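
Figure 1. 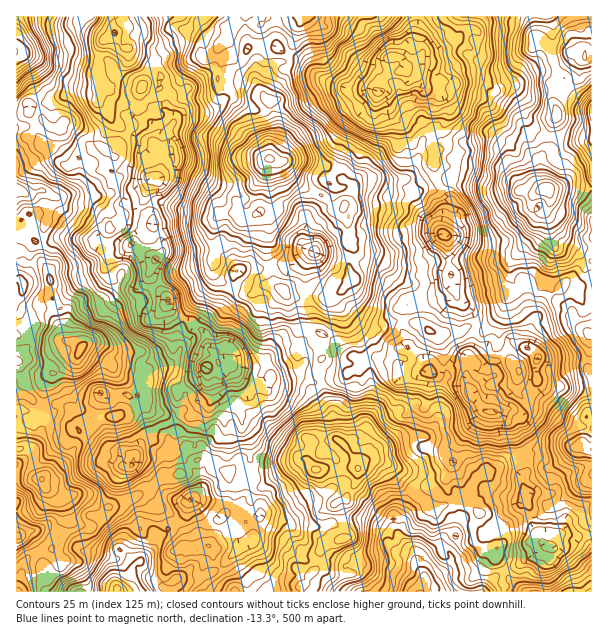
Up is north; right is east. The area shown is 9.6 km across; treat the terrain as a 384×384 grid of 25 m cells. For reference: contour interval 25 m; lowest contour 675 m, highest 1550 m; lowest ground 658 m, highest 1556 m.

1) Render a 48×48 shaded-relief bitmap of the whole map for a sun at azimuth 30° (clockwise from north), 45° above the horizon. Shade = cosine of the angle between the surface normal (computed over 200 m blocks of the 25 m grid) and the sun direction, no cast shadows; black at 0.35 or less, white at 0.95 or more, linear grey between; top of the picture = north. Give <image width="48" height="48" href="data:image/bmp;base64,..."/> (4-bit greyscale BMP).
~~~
<image width="48" height="48" href="data:image/bmp;base64,Qk32BAAAAAAAAHYAAAAoAAAAMAAAADAAAAABAAQAAAAAAIAEAAATCwAAEwsAABAAAAAAAAAAAAAAABEREQAiIiIAMzMzAERERABVVVUAZmZmAHd3dwCIiIgAmZmZAKqqqgC7u7sAzMzMAN3d3QDu7u4A////ANumI3czRnh4q8qpeZl1NZp3ZEYzat7by8qWRXZGdmZ4m7qoeZmIeKqIU1VFe+7LusqImYaIZVRniruoiZmZm7qXM1RGi926mbqauoiFNGiImrqXiYh1i7qEJVRpqsuZmYiZh3ZUR4mquph3mXiImqhRJVaau6l3eERWeJZFd3q7uoiIhmeKuYhBNWeJvKZVZUI1eJh2ZpzLmYmGVFZomHUzaHeazKdmVhI2iJzJiKqoZndTNFZ4d2NHmpmru5eGRBJqze7cqYVERXdTMzWJdlRpq6qpmoZlMke83/7cuYdUWIhiEjaHdlaJu7mZqnVUVWnd3Ny7mKqXmqljNIuXmIrLu6m7yndkRYvd2pmGaJqazMt1aKuIq7zcu6zd3JhSNc3MundUaJq93MuHeKqbvN7Lqs7u3KhWmsy6qYU0Z5vczLqIiczdze7cy87u3Kh5qqqqmZiId6zMy6mqmt3d3u7cy83sqYeIiLmJibuqmcy8y6q6mrve7u3Mze63ZWiIiJdnaJd5mrvNy7qpeJvu3e7t3ux1VYqYd3ZmQ0NYqpney6iHVpvNvO3NzLlmZpp0RId1M0aKq6q7moZ1Roirq8qqmKh2WLpURXdVZ2iqrMuoiFNDR4mpiZmoVodVa8gzRWZWiqvN7tyoZBAkZ4qWZ4mFRnVGinIRJJh5vv/v/9y3IAAjVohVeJhlepd2ZTIhRqeL3//u7ctzEAAzNVM1eaqZzMuWRGU0ipeL3t3dq7YQEhNVRVNHeKurzMpkVnVHq4iK3t3cu3EAE1ZleHeHeJiJvLdEZ3VqqXd73t3KyiASN5h5u6qYmYeKu5U0Z3Z4iFWczNy7yUIjaZiKzMqZuYirunQ0VmVEZonN3dzOuGQ0iGZorMp4qpq7y4VFVUIjaLvO7tq8l1IUd0NHq5U2m8y87aZVZjJGiqmrupiHiDADVTNXhzE3rMzM23QzQxJYm4iYd3iIqCATVEZ4ZlJIrLmqlkMAEANnmneIiIiqpjM0d4iIh1Roq6mYVEAAACZ5mWeJqpmrqYZGmYdndUeru6qndTABEVZ5mLvN7LurzJZXh2Q0VYu6upqqp0IjJYi8qt3v7cuquXZWVDIkVpqazM3MuXZUWbzuzM3cu7mal3ZDISNXiZrN7e7cuYdEi7zd3cy4ipmqmYURFGeb3c3u7/27qIZFmqu73bqHeJu6iHMSV4nN7u7v//26mYY2mZqqzLl4mcy5h3VGeJvO7/7//+yqqqdZqZh4m6mbzeuZiIZWaKu87///7cubzKeKmZdpq3ms3smIeHVUWJiL3u7tzcqs3JeJiZaLqEaKzLmHiYZUV3as3d3LzKnMuYZ4iHWKhDNYqqiJqnUiaHnN3MqImIrKh2VmZUSIZENpmqmruGMCeIrMyoVXeKuodkRmQiR2VIirqrzLh1NGiJu7p1Rnd4h2ZUZ1MyRlZs3czMy3ZkR4iJmZdURVVDRWRGiENEeImu7cy5qGZUaJmYd2REZmZSNVNGdkRXu6vO7LyWiHVFiJmIdlRFiYhSNVNFZVRpy7uw=="/>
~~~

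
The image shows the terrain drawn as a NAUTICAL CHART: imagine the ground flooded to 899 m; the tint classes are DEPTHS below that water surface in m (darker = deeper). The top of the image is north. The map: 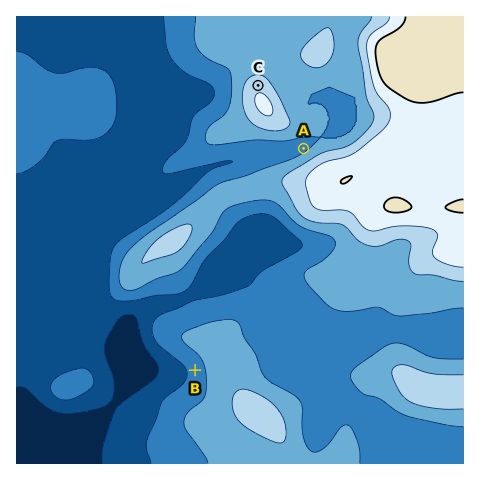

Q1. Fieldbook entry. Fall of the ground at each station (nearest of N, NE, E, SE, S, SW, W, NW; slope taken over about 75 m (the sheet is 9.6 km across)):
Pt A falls NW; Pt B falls W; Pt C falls N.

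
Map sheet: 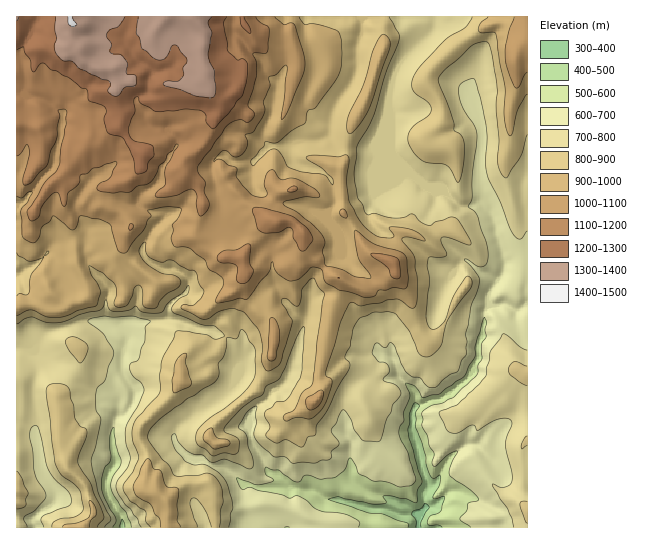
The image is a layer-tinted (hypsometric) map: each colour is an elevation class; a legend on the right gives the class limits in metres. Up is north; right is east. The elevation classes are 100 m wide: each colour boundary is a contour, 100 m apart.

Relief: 380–1400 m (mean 870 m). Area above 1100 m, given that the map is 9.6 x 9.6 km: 14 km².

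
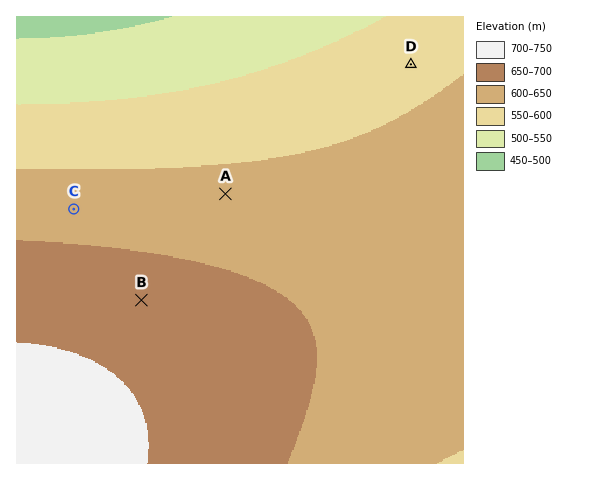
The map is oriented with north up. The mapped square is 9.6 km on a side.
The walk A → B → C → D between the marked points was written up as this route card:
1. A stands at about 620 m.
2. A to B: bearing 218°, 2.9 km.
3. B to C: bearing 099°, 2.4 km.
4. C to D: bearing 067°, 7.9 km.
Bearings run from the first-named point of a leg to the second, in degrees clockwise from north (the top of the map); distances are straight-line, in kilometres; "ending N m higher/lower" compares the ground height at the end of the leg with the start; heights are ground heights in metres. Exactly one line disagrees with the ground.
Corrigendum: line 3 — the bearing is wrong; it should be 323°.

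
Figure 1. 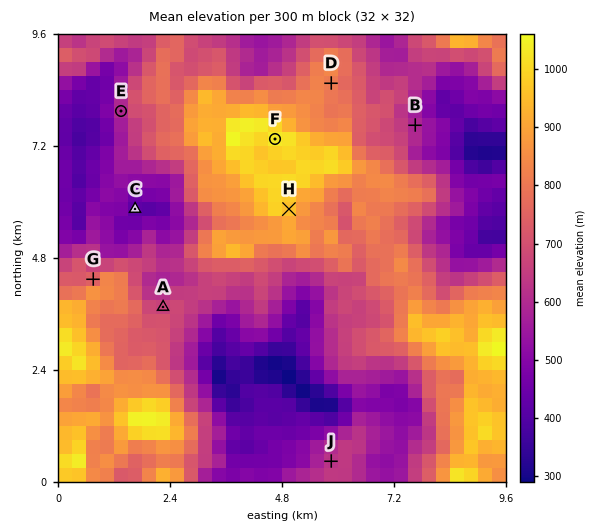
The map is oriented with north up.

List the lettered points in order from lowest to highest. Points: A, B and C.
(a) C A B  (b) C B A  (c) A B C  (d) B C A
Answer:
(b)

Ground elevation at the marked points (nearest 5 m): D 810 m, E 595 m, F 1045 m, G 740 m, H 960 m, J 620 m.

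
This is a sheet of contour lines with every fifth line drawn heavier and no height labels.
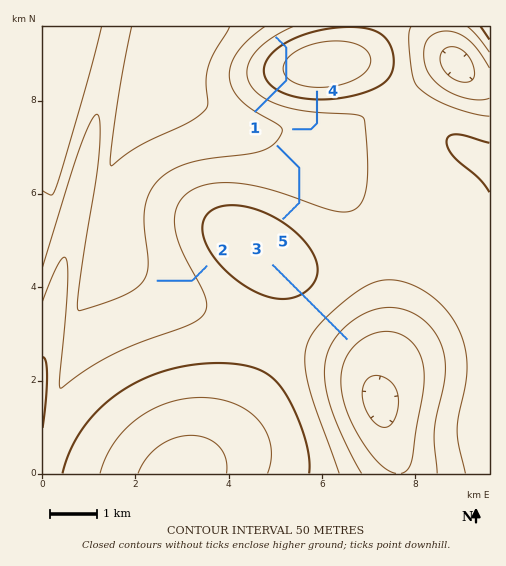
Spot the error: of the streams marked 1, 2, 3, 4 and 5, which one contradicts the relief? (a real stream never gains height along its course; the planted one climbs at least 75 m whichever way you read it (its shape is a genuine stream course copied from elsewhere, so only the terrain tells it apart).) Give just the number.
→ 1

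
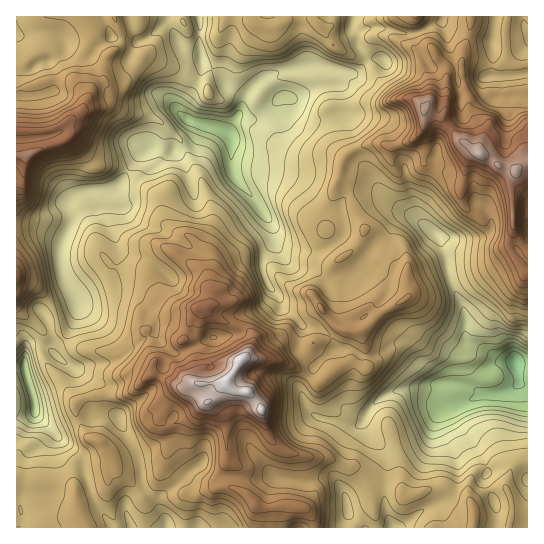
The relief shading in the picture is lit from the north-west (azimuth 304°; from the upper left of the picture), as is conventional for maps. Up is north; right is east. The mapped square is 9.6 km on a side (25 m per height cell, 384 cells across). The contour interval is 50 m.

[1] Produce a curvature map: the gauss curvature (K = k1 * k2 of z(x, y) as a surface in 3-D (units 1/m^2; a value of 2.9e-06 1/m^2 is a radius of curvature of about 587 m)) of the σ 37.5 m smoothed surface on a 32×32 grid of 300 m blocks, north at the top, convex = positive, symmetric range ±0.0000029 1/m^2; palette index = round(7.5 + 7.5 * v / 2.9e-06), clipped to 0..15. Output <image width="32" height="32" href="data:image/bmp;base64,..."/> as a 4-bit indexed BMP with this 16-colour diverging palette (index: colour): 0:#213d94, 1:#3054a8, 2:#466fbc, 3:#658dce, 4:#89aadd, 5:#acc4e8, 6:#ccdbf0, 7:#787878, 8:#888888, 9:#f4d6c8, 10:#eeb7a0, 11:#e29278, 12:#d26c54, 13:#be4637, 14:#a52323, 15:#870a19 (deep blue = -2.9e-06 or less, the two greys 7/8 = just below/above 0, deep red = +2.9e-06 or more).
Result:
<image width="32" height="32" href="data:image/bmp;base64,Qk12AgAAAAAAAHYAAAAoAAAAIAAAACAAAAABAAQAAAAAAAACAAATCwAAEwsAABAAAAAAAAAAlD0hAKhUMAC8b0YAzo1lAN2qiQDoxKwA8NvMAHh4eACIiIgAyNb0AKC37gB4kuIAVGzSADdGvgAjI6UAGQqHAHh4d3d6WXiHd3eFmVd3hniHeHaYdpeIlomnmHeYh7qHeHppdmaGlniHZ6Z3iISDqHh2mIiIeTh5h1d3d3iJeVeHZXaHeHuZhZeYWHd3eHeIeLnKdlZ5h6ZKd4d3d3iHd2dUZZioSFaQmId4ioiXiId+e4bUh6yIP3h2h2l5h3d4d1d2aMW2VcZruIaHWHh3eJiIhohliYOTlkh5p3mIeJX4mHd4tYdZ5qV2dneId4d/BHaXd1W051hXtod4eId3eXZnh3mHRqVZaWaZeYZ3d2c+aZh4d293KLOKeFd4h4d2hVeHh3aEeceG2Ih5qJaHeImXh3d6p4l5dzd4eHh1d3uIh4h3aFd4Voh4h3e3h4eGd4eYeHp4h6aHZ4Z4aFd3ZXeImGhnp3d2d4iJhomqdXZ2dmeYh3h4eomHhoeId3ibdqiHeHd5eHd4dnd2iIqpZcmXhZWLeHl3d4l3h2dYeUZLl402hmh5iHeIiHqKZ3RqlHdGiYlYhnd3hpSFY7mZqIebh7mHV3yIeHd3poamdyaHand2StWDd3d3iWjKKX2GiZemd3eJqXeJimcuf4padniXdnjId7Z3iGaXV4hWV3d5aXZ1Z3ZHeXeHh2t1Zop3eHeIppdrZ3iIqaOdZ5d2d4eJeElogsd4lVd3V5eIS3d3d3WYhcd3l5eJp3aEh4Z4"/>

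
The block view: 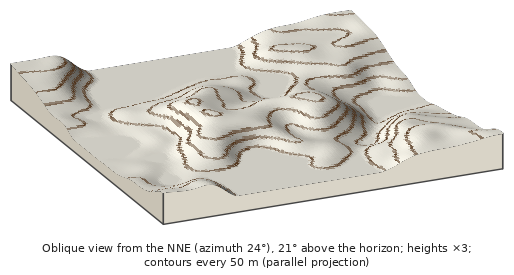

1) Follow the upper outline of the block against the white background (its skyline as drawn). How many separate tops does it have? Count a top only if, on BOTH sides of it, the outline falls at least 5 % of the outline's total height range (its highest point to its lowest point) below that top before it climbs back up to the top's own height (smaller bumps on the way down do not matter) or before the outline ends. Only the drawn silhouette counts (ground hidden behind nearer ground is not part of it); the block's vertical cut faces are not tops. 2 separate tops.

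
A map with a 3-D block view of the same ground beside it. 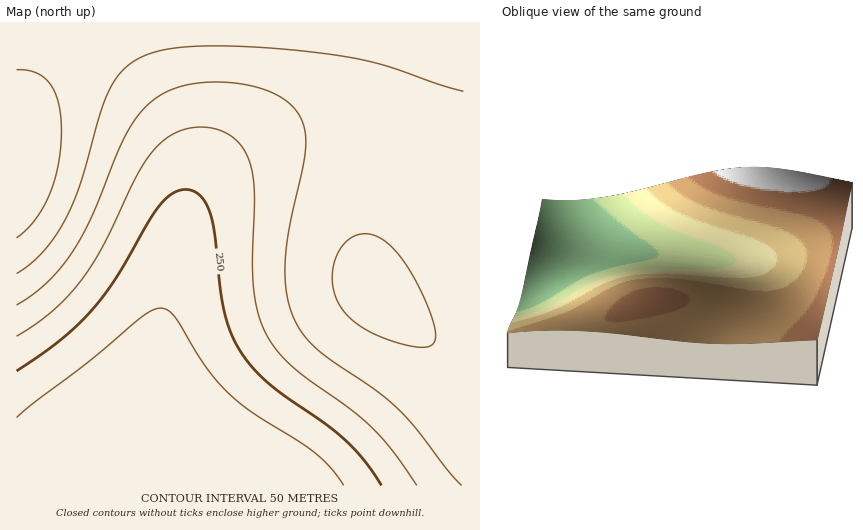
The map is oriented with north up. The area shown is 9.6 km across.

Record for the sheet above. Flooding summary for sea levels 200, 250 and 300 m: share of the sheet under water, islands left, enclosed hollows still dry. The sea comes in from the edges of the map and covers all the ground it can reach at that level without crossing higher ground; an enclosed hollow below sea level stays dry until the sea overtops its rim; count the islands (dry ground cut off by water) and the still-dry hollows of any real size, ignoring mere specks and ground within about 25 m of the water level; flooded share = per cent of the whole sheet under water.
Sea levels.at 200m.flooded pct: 17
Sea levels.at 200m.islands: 0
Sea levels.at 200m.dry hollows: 0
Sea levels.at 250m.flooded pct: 28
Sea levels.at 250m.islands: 0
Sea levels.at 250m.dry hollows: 0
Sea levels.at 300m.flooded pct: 40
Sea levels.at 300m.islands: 0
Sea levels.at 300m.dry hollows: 0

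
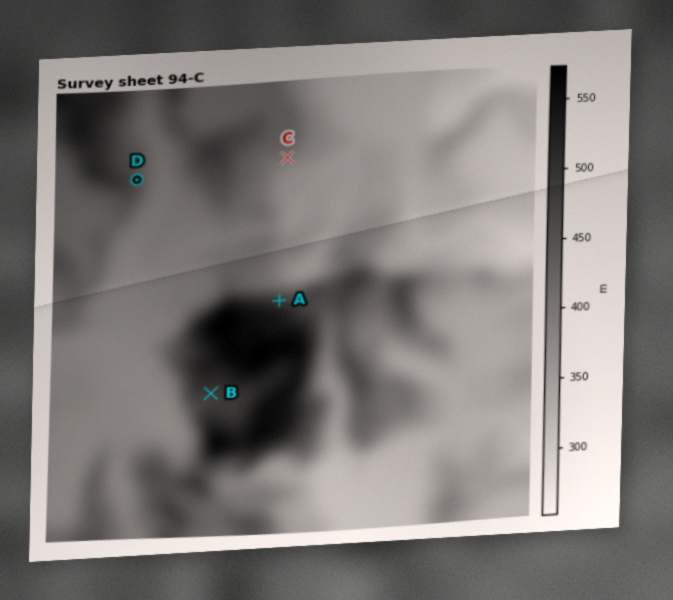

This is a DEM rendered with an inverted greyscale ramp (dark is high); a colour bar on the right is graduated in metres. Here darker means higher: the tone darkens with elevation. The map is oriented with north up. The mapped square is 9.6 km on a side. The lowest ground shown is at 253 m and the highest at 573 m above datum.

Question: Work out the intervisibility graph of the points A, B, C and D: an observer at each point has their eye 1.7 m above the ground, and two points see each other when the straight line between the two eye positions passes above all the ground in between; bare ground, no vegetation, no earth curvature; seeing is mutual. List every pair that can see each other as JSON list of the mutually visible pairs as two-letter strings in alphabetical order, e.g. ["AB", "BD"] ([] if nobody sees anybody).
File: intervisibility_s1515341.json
["AC", "AD"]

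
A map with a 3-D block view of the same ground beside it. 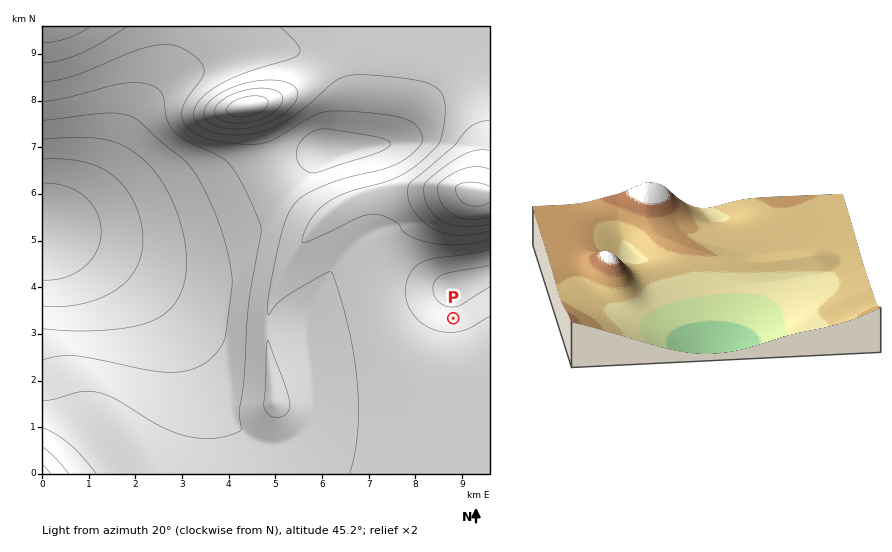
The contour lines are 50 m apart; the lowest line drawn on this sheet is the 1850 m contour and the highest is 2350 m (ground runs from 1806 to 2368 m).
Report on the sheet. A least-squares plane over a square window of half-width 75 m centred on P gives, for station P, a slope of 6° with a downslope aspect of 357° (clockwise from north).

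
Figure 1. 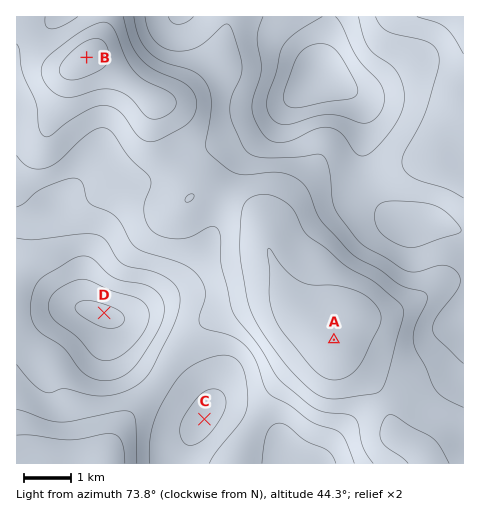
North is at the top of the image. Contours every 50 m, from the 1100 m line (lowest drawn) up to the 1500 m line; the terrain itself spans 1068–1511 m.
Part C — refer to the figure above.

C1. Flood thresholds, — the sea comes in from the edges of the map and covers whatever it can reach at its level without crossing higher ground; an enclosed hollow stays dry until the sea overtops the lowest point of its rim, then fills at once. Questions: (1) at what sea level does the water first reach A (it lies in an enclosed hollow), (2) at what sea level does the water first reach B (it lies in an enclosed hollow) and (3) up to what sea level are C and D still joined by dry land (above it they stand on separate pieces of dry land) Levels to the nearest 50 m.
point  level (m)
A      1200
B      1150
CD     1350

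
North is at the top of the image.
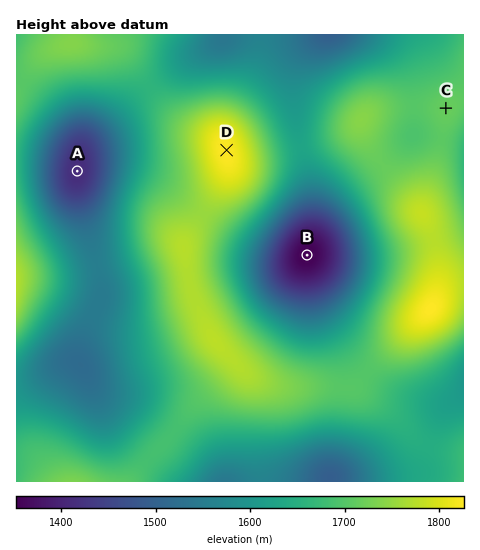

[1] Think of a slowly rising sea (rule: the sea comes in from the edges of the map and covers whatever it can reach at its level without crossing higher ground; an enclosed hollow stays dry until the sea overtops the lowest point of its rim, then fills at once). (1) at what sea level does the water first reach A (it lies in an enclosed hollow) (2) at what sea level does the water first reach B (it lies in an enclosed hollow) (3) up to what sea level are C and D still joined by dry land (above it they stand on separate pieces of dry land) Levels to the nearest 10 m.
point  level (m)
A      1600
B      1630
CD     1700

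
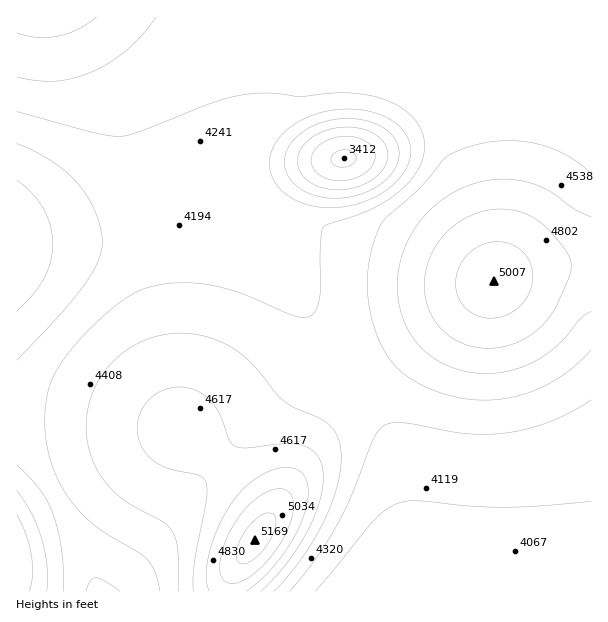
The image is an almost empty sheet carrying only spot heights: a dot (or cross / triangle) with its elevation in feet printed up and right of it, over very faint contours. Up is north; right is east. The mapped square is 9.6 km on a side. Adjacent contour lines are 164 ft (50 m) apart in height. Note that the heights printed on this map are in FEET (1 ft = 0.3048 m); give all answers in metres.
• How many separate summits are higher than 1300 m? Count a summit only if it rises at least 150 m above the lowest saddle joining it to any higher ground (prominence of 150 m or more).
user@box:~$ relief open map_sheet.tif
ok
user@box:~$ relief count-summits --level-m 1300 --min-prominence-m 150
2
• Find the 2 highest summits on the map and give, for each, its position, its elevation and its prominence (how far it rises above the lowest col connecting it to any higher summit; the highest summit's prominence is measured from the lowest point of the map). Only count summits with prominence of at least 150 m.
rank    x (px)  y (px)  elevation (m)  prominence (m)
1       255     540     1575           535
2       494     281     1526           208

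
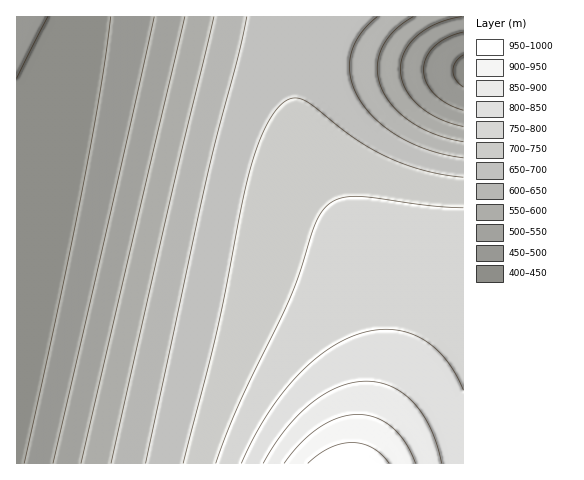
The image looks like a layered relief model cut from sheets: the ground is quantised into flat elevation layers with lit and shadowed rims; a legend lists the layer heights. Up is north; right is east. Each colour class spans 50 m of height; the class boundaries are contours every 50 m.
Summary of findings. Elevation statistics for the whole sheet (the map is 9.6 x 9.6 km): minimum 400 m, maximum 990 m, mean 640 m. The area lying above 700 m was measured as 36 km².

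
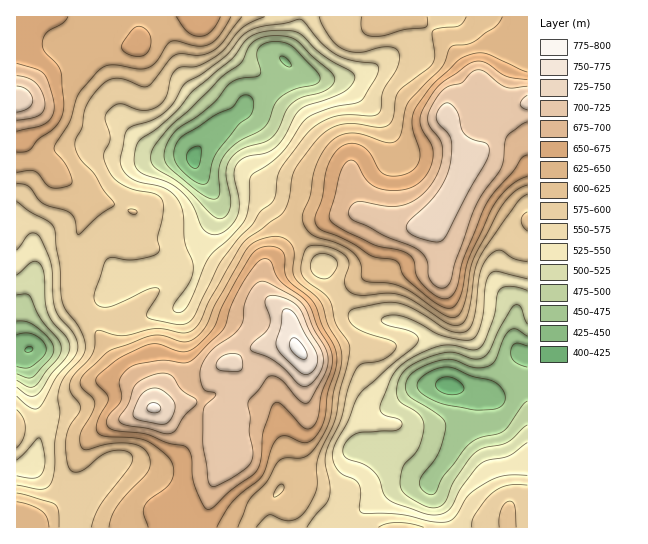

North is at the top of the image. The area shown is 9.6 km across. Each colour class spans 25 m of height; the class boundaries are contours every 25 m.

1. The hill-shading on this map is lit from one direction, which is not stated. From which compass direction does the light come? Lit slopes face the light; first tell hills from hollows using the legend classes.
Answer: N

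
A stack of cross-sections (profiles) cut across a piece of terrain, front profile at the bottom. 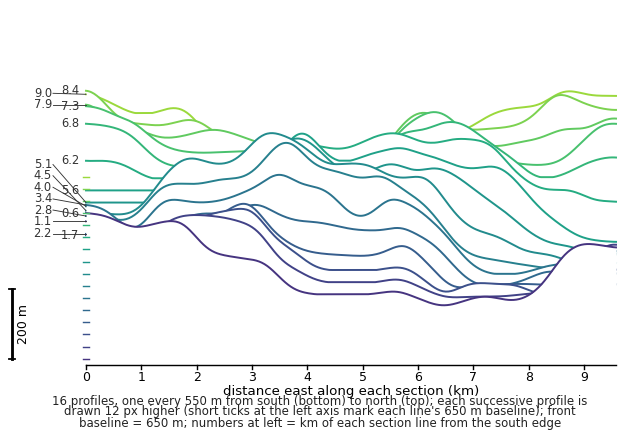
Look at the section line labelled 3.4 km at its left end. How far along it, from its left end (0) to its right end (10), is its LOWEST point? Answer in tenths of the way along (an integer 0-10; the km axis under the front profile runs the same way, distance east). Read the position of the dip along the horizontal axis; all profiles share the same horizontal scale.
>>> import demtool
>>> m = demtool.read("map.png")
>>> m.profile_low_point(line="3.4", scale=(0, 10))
8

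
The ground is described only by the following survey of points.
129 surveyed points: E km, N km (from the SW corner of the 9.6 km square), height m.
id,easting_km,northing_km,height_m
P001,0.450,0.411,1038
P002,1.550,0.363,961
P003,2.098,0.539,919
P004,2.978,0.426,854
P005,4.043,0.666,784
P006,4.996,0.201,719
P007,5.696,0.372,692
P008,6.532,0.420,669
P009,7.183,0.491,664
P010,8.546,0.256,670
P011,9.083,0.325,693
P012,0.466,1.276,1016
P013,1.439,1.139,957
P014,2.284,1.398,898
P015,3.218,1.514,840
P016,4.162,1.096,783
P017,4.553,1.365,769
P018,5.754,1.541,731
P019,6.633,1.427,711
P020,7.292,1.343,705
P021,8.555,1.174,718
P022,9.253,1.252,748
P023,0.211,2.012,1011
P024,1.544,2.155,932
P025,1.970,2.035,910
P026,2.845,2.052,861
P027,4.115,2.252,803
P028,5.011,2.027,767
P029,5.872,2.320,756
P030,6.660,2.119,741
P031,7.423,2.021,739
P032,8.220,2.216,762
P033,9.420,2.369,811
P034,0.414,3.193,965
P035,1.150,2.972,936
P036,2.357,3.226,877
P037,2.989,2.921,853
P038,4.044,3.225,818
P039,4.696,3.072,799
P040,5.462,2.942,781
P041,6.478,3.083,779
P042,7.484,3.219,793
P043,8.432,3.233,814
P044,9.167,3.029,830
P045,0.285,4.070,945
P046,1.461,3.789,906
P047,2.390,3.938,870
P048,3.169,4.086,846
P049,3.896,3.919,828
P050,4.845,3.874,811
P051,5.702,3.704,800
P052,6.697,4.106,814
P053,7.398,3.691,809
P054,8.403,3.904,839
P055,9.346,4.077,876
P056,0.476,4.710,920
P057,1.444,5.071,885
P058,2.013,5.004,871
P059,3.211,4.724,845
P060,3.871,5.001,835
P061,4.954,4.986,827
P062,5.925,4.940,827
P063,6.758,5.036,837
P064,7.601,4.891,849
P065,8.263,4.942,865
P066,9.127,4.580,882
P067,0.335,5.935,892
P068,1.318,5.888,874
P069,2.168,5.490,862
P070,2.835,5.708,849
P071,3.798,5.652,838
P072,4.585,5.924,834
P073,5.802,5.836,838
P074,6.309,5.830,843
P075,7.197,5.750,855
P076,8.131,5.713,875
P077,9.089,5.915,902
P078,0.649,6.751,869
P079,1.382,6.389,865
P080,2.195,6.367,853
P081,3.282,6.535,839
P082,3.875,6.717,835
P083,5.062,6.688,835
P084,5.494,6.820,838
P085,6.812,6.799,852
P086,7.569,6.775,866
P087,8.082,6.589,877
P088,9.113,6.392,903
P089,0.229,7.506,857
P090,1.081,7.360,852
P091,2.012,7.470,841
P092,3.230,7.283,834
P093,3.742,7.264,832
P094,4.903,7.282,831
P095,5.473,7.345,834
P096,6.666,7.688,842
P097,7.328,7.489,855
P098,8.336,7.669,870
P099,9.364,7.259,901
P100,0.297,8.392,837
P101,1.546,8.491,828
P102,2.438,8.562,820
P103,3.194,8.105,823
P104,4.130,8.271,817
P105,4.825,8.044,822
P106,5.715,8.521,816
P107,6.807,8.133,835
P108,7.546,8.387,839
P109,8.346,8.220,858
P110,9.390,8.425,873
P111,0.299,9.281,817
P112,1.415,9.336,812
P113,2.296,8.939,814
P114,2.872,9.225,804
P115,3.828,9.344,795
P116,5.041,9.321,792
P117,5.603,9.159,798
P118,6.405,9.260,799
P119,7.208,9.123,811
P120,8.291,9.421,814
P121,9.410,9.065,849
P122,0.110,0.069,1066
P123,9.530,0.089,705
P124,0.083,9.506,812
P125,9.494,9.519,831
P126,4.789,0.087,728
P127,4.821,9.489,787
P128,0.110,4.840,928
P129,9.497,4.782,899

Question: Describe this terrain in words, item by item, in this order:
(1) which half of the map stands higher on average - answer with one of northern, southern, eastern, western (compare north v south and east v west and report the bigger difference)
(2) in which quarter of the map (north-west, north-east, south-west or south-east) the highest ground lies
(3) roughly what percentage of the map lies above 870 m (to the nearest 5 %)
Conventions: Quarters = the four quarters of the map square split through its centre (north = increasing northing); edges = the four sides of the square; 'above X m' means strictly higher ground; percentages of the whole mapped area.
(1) On average the western half of the map is the higher ground.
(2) The highest point lies in the south-west quarter of the map.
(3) About 25 % of the map lies above 870 m.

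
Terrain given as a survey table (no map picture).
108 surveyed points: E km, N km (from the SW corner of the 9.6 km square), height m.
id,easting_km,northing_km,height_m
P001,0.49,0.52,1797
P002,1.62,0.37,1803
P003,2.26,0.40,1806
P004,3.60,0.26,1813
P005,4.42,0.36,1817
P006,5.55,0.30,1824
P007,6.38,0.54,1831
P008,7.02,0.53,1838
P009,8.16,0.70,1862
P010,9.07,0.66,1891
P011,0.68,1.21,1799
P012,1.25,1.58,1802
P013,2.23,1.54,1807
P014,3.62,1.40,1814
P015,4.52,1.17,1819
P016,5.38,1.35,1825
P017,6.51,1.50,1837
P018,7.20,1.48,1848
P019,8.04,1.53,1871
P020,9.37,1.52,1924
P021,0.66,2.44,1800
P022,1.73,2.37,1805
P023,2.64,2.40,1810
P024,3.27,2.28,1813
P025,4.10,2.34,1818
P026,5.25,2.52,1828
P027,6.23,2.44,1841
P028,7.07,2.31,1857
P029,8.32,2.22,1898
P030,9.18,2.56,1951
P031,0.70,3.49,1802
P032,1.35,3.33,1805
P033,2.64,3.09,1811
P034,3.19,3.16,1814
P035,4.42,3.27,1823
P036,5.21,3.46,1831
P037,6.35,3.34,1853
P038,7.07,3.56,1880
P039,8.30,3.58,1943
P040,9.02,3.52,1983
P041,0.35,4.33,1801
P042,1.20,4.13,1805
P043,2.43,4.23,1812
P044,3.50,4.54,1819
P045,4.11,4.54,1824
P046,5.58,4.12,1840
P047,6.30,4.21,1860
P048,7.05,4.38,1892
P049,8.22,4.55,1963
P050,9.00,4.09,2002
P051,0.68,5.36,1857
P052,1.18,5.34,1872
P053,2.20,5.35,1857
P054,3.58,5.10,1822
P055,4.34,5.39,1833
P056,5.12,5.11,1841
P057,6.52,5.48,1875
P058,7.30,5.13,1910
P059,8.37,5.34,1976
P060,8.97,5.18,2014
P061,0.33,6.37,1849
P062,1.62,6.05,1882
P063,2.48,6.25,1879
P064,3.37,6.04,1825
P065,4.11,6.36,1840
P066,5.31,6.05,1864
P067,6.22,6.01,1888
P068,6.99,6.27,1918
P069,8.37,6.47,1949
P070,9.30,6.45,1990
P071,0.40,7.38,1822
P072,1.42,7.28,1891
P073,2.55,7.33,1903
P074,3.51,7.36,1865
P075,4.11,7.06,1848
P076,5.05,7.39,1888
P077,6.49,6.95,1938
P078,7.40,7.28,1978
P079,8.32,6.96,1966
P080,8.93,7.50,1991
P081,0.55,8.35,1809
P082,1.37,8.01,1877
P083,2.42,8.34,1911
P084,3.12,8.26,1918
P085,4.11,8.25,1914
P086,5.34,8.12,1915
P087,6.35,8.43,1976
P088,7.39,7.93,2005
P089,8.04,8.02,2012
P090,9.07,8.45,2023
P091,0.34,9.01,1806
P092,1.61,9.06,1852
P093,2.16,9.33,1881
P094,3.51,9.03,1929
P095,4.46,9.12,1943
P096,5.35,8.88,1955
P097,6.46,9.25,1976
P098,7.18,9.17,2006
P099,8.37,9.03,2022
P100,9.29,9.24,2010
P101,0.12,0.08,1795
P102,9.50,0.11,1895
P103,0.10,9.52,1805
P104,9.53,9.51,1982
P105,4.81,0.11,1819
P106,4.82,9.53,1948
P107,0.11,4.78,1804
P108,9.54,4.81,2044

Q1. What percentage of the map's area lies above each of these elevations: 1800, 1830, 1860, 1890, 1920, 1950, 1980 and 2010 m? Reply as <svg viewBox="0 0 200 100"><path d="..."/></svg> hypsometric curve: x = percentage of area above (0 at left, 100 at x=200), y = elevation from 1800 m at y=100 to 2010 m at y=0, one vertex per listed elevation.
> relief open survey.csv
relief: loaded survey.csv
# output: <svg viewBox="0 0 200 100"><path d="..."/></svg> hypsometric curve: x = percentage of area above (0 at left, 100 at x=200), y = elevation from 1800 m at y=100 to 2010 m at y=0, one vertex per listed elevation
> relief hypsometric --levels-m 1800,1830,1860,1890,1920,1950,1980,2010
<svg viewBox="0 0 200 100"><path d="M193 100l-61-14-33-15-26-14-21-14-16-14-14-15-13-14"/></svg>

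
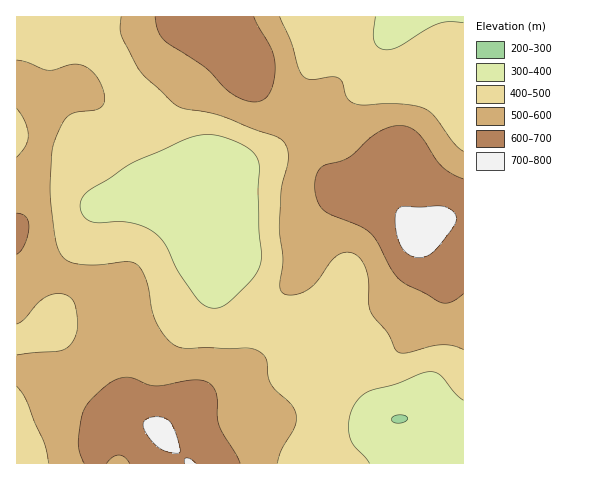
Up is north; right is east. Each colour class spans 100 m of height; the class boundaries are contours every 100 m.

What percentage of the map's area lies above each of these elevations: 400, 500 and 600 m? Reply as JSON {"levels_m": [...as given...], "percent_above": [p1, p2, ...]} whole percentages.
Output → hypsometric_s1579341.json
{"levels_m": [400, 500, 600], "percent_above": [86, 50, 17]}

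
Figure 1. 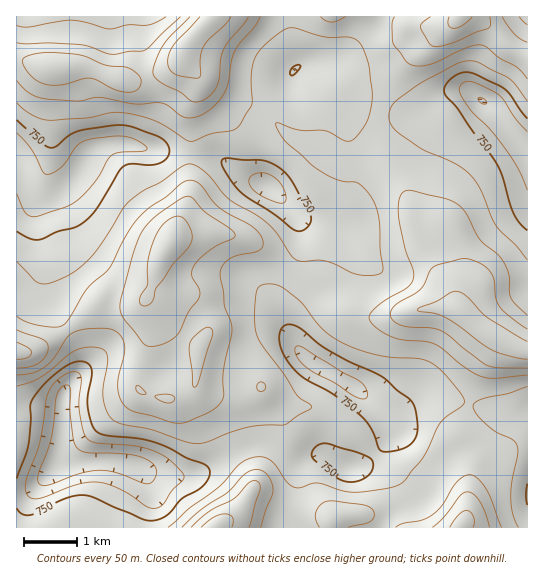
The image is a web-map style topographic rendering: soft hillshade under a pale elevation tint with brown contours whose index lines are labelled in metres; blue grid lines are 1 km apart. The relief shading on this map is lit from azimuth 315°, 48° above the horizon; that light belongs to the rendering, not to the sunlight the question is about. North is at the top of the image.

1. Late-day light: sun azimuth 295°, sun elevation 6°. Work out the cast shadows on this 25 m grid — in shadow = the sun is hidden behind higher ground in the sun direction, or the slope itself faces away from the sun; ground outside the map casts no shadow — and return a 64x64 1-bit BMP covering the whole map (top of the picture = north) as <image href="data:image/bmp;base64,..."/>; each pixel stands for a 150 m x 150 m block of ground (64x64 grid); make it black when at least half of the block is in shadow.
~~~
<image width="64" height="64" href="data:image/bmp;base64,Qk0+AgAAAAAAAD4AAAAoAAAAQAAAAEAAAAABAAEAAAAAAAACAAATCwAAEwsAAAIAAAAAAAAA////AAAAAAAAAAAf4MAAfwAAAA/gAAB/AAAAB+AAAH/AAAAH4AAAP/AAAAPgAAAz/AAAA8AAAAP/AAABgAAAA/+AAAAAAAAB/4AAAAAAAAH/HwAAGAAAAP8/AAAcAAAAfgQAAAAAAAB+AAAAAAAAAH4AAAAAAAAAPgAAwAAAAAA/AAGAAAAAAH/AAcDAAAAA/+ABwMAAAAP/4AHgAAAAD//gAeA4AAAP/8AB4HgAAAE/wADw+AAAAB+AAPzwAAAAB4AAfOAAAAAAAAB84AAAAAAAADiAAAAAAAAAEAAAAAAAAAAwAAAABgAAAPAAAAAfAAAA+AAAAB8AABh+AAAAHwAAP/4AAAAOAAA//AAAAAwAAB/8AAAAAAAAH/OAAAAAAAAPw4AAAAAAAAYAAAAAQAAAAAAAAADgAAAAAAAAAMAAAAAAAAAAAgAAAAAAAAAHAAABwAAAAA8AAACOAAAADgAAAA4AAAAGBwAABgAAAAAHgAAAAAAAAAfAAAAAAAAAB+AAAAAAAAAH/gAAAAAAAAf8AAAAAAAAAfgB8AAAAAAAIAP/AAAA4AAAA/8AAAHwAAGB/4AAAfgAAQH/wAAH8AMAAP/gAB/wAAAA//AAH+AAAAD/+AAf4AAAAP/8AA/gAAAD//gAB/AAAAH/8AAD8AAAAP/gAAPzAAAAf4DgAf4AAAB/AMAA/A=="/>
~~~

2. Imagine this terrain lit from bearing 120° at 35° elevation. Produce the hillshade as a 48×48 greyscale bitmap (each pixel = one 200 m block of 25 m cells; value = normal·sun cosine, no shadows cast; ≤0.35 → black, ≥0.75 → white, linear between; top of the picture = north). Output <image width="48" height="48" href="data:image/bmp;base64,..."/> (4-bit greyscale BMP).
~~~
<image width="48" height="48" href="data:image/bmp;base64,Qk32BAAAAAAAAHYAAAAoAAAAMAAAADAAAAABAAQAAAAAAIAEAAATCwAAEwsAABAAAAAAAAAAAAAAABEREQAiIiIAMzMzAERERABVVVUAZmZmAHd3dwCIiIgAmZmZAKqqqgC7u7sAzMzMAN3d3QDu7u4A////AGVWeIiHd1IQACi97bl2V6qqhlQhFazMunU0Z4iIiGMQAASM7rl2VoiaqHZBA4zMu5YyNXiIiHQREAA53sl2VmZniIhjAnvLzNpSE1Z4iHUzMQAErcl2ZmRFeIh1Imq7zf6VMjVniHZVVDIBe7l3eHVEV4iHRGmqvP/ZZlZ4iHZnh2UySKqYiZdVVniIZXmZrP/7iJmaqYd4mZh1aJqqmqmHZVaIh3iZmu/8h5q7upiImqmYiJq7qZmqhkRniIiZmd79hViru6maqqqZmIm7qZmqqFNGeJmImc3tgzaKqqmqu7qqmZmqqZmqmGRFeJmZmbztciV4mpmru7uqqpmZmZmZmHZWeImZmbztcRRmeZmqu7uqq7qYmZmIiIdmeImZqs3/kQNEaJiJq7qZmrqYiJh3eIh3eJmqq97/1RIzWJh3i7qYibqYiJh3eJiHeJm7zN//+kMySJl2i8qYiaqpiIiIiZmIeImszN7//ZZDR5qHesupiaupiIiZmqmYd3iau6vv/bl0RpqYesypmryoeImZmqqYd3iJmYib3LqWVpqpebzKq8yXeImZmaqod3iJmHZ3mrqXZ5qpiKzLq8uXeImYiauph4iIiHd2V5qXeJq6mJu7qrqHd4iHZ4qpiJmZmYiGVGiWWJq6qqu6qqmHdnh1M1eIiJqqmYiHZDaGRpq6qru6mZmId3d2MRNWeJq7upiIdTRmRYq6qru6mZiIiHeHYxE1Z4m8y5iIhkNFRHrLqru6mZiIiIiIdkI1Z4msy4iIh2Q0RFnNy7zLqpmIiIiIh1VWd4iru4h3d2VDM0fN3MzLu6mIiIh4dlZ3eIiaqoh3dmZDIzWc3Mu7u7mHeId3dVeIiZmZmYdmdmVTIiNquqqqq6l2eId3ZVeIiaqZmYdlZmVUIRJIqZmImZl2eIiHZWd4iruqqph2VVVVQhE3mZiIiIdmeIiHZWd3iaqqu5mIZURFZDEViqmIiHZXiIiIZWd3iaqru4iZhkM0ZlMTeqqqmGVXiIiIZmd3iJmru4iaqFQ0ZmUzaaq7uWVniIiHd3iIiJmru3eKunUzVlRFaaq7uXZ4iIiHeIiIiJmru2Z6zJZUVlRFiqqqqYiIiIiHiIiIiZmqq1Z63bl3d3VGmqqaqYiIiIiIiIiImZqqqlaL3du6mId4mqqZmIiIiIiIiIiJmaqqmWeazMzLqZiJq6qZmIiIiIiIiYiImqqph4iaq7zLupmJvMqZmIiIiIiImZmImqmHVYmqqru7q6mIreypmYh3iIiImZmZm7l1RHiqu7qqu7qYnP7KmZh3eIiIiaqqvMp1RHiau6mJq6mZm+/amqh2Z4iIiavM3bmHZmeJq6mImXZ5q9/bqrl2ZneIiJvN7bmIdmZniZh2d1NZu87rqruYd3d3d4nN7bmIh1VFVndlVjAnu87sqrupmId3d3ec7sl4iFVFVWd2VTAEm87+yqqqqph3Z3d5ztuImWZmd3iHdkEASc3/66mZmrqXZXdnnNyqqnd3eIiIh2MABqzv/amHisupZWdlet3Lqg=="/>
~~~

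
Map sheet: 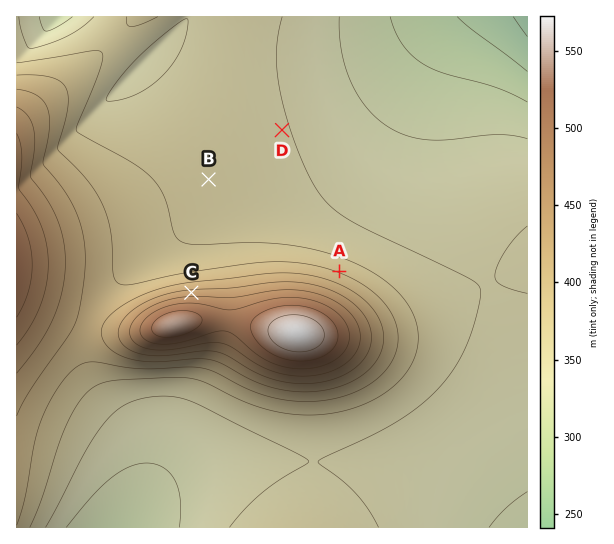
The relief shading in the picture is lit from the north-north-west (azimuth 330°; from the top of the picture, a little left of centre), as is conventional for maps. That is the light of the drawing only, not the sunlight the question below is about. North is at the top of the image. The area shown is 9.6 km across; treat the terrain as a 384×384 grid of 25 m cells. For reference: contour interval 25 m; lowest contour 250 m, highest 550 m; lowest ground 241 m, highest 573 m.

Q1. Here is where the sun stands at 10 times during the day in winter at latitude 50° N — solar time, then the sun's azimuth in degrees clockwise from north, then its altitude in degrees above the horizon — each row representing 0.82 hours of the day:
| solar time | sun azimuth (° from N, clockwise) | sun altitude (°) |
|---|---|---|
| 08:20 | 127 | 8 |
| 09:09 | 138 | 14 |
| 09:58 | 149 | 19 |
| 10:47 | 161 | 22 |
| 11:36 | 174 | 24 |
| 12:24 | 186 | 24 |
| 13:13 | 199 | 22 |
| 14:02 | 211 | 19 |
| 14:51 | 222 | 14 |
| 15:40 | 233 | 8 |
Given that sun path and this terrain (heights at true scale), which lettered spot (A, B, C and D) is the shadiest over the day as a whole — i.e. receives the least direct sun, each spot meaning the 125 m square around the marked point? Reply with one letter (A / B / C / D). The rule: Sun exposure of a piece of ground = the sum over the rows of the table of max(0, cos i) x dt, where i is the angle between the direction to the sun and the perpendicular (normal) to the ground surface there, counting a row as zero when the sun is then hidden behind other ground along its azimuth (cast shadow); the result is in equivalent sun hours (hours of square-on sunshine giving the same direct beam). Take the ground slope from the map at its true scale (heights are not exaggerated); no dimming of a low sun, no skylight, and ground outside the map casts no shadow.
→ C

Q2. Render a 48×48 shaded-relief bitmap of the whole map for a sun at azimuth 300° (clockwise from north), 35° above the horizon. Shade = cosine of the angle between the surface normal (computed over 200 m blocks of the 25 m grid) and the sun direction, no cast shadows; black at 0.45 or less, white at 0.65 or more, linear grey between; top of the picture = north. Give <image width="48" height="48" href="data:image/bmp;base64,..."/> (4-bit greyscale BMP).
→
<image width="48" height="48" href="data:image/bmp;base64,Qk32BAAAAAAAAHYAAAAoAAAAMAAAADAAAAABAAQAAAAAAIAEAAATCwAAEwsAABAAAAAAAAAAAAAAABEREQAiIiIAMzMzAERERABVVVUAZmZmAHd3dwCIiIgAmZmZAKqqqgC7u7sAzMzMAN3d3QDu7u4A////ADNEVneJmqq7u7u7uqqqmZmZmZmZmZmZmUREVmeImaqru7u7qqqqmZmZmZmZmZmZmURFVmeImaqqqruqqqqqmZmZmZmZmZmZmVVVVmd4mZqqqqqqqqqqmZmZmZmZmZmZmVVVZmd4iZmqqqqqqqqqmZmZmZmZmZmZmWVVZmd4iZmaqqqqqqqpmZmZmZmZmZmZmWZmZnd4iJmZqqqqqqmZmZmZmZmZmZmZmWZmZnd4iJmZmqqqmZmZmZmZmZmZmZmZmWZmZnd4iJmZmZmZmZmYiIiIiZmZmZmZmWZmZnd4iImZmZmZmYiIiIiIiIiZmZmZmWZmZnd3iImZmZmZiId3d3d3eIiJmZmZmWZmZnd3iIiZmZmYiHdmVVVmd3iImZmZmWZmZmd3d3iImZmYh2ZURERFZneIiZmZmVVWZmd3ZmZ3iJmYh2VDMiM0VWd4iJmZmVVVZnd2ZURFZ4mZh2VDIREjRWZ4iJmZmVVVZniHZTIiRXiZmHVDIRESNFZ3iJmZmVVVZ4mZhkIAE2iaqYdUMhESNFZ3iJmZmURVZ5rMy4UgAkebu6l2QyIjNFZ4iJmZmURFZ5vf/9p0M1es3cuYZUM0RWd4iJmZmURFV4rf///adnm97u26h2VVVmeIiZmZmURFVnnO///+yqvO7+7LmHdmZ3iImZmZmUREVnis7///7d3e//7cqZiHeIiJmZmZmURFVWeKzf///u7u7+7cupmIiImZmZmZmURFVWd4q83u7t3u7u3cuqmZmZmZmZmZmVVVVWZ4iau8zM3d3dzLuqqZmZmZmZmZmVVVVmd3iJmqu7vMzMu7uqqZmZmZmZmZmVVVZmd3iJmaqqq7u7uqqqqZmZmZmaqqmWZmZnd4iImZmaqqqqqqqpmZmZmaqqqqqmZmZ3d4iImZmZmZmZmZmZmZmZmqqqqqqnd3d3eIiJmZmZmZmZmZmZmZmZqqqqqqqnd3d4iIiZmZmZmZmZmZmZmZmZqqqqqqqnd3eIiImZmZmZmZmZmZmZmZmZqqqqqqqkaIiIiZmZmZmZmZmZmZmZmZmZqqqqqqqiNoiImZmZmZmZmZmZmZmZmZmZqqqqqqqjJHiZmZmZmZmZmZmZmZmZmZmZqqqqqqqkMkeZmZmZmZmZmZmZmZmZmZmZqqqqqqqlUzWJmqqqqpmZmZmZmZmZmZmZqqqqqqqnZUNYqqqqqqmZmZmZmZmZmZmZqqqqqqqodlQ1mqqqqqqZmZmZmZmZmZmZqqqqqqqph2VEaaqqqqqpmZmZmZmZmZmZmqqqqqqqmYdlRpqqqqqpmZmZmIiZmZmZmqqqqqmbuph2VXq6qqqpmZmZiIiImZmZmaqqqqmcy6mYdlerqqqqmZmZiIiIiZmZmZqqqpmd3Luph2V6uqqqmZmYiIiIiJmZmZmqmZmazdy6mHZXqqqqmZmYiIiIiImZmZmZmZmXne3MupdleqqqmZmYiIiIiIiZmZmZmZmGet7ty6l2V6qqmZmYiIiIiIiJmZmZmZiGeL7u3LqHVYqqmZmIiIiIiIiImZmZmZiA=="/>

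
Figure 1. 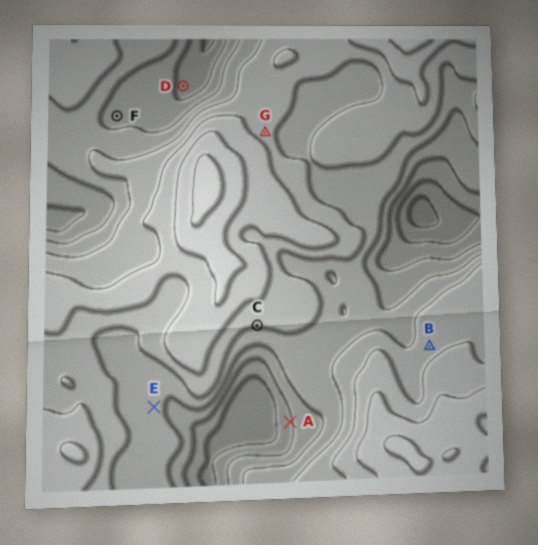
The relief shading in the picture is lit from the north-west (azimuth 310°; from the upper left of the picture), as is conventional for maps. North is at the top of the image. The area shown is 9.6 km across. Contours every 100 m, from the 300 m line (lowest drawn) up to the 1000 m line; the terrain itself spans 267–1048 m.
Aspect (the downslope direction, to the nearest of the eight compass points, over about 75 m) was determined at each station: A W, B NW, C S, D E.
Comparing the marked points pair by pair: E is above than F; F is below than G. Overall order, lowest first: F E G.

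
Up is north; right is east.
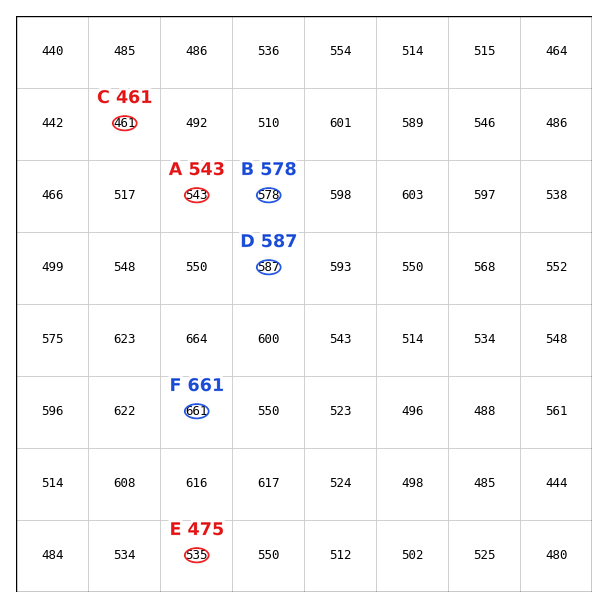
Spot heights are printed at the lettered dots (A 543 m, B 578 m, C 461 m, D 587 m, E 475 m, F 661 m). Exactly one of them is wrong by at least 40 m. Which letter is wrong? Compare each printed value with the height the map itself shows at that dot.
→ E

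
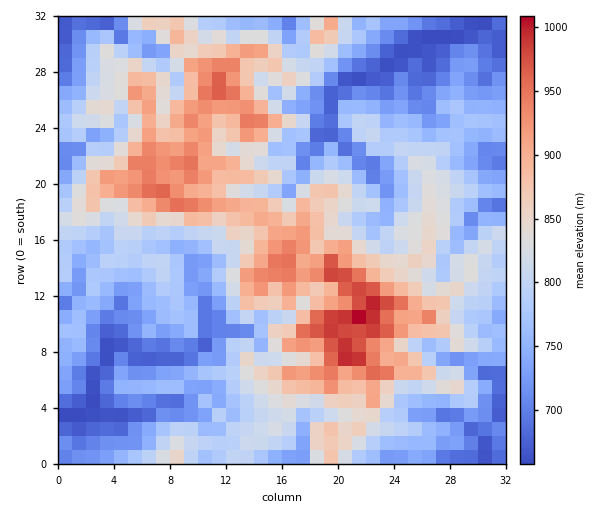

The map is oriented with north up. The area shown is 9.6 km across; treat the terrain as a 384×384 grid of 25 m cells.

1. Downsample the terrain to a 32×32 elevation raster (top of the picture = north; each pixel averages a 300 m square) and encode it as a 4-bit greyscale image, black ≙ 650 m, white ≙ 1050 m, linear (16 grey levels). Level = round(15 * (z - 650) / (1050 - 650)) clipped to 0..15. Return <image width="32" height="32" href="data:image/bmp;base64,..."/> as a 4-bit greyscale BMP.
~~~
<image width="32" height="32" href="data:image/bmp;base64,Qk12AgAAAAAAAHYAAAAoAAAAIAAAACAAAAABAAQAAAAAAAACAAATCwAAEwsAABAAAAAAAAAAAAAAABEREQAiIiIAMzMzAERERABVVVUAZmZmAHd3dwCIiIgAmZmZAKqqqgC7u7sAzMzMAN3d3QDu7u4A////ACIzRVeGRWZUM3hlQzMyEREiIjNGdlVWZlOIh1REQzISERESNVVEVmdkiYhmVUQxIgABERIjNUVmZVZ3dVMyIyERASIhE1NVZ3doiKdURFUhMgJEREMzVneZmpmoZmd1MTIRMjM0VVeIqrury5mGYxFDICEREjNYZnec3bmoUzMzRCARISITVkeqrNy6hUV2VEQhE0M0IiJYi83M3KmYdUREMiI0RCJGRWnN3duquGVTJEMjRFQjWYiXmrzcuZhlVENUM0VTNGmpqYnMyphndmVTVURWUzV6u7q8y5iHZWdlU0VVVlM0aKu6rKmHeHVnZVREVVRERmeauomnZWeFRmVlVWZVVmaIiqqXdkZ3d0NWZ3Znh3mYmamKl2VEZ3dSRFeXeZu7uqmYeYh2ZFZ3VCJXmau8qpl2ZTeJdkNGd2VENYqququpmYdUZ2QjRnZlMyR3i7u7qpdlYkVCI1d1QyIiVXm6q6dndEIkElVmZkMiVTRXqZqoipdFESVlVURURFZnV5irqZu5diFWVEQzRVRFd2mnmrqqlkMxREMyJFRENGd6p2m8uXRkIRIiMiNDMyNneZdZvKhnh1IQESESMhITV3hlaqu4iGZkMRARETMhE1dUM4eImqhVdkMhABEiERJFJEeYZ2d2NZhlMhAAARERESeIh1VERCR5ZFMzIRAB"/>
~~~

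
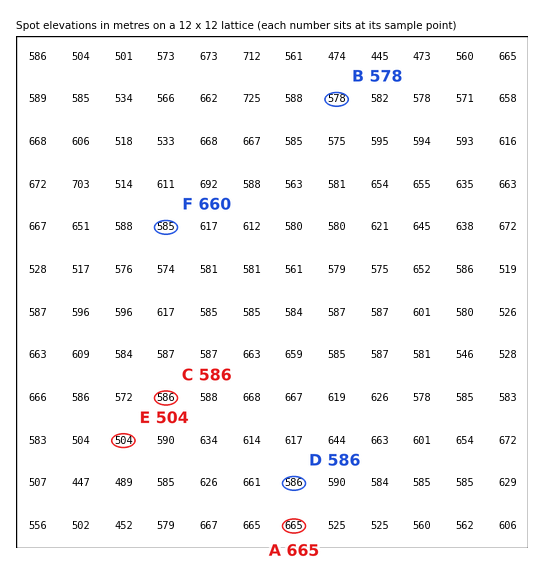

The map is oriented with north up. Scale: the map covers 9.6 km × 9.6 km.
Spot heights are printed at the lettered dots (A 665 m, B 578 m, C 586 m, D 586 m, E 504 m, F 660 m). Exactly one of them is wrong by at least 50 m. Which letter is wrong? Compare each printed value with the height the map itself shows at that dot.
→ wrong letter F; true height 585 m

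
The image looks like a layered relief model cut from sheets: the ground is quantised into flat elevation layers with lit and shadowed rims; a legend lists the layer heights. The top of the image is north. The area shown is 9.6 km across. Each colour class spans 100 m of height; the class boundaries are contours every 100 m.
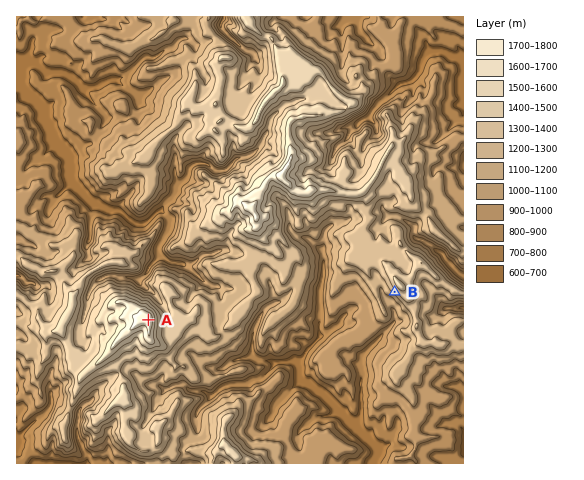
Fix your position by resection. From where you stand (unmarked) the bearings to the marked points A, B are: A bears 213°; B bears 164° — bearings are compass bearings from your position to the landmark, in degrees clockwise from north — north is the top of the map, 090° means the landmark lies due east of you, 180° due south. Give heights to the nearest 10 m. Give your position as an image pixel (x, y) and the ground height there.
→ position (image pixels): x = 325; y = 48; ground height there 1000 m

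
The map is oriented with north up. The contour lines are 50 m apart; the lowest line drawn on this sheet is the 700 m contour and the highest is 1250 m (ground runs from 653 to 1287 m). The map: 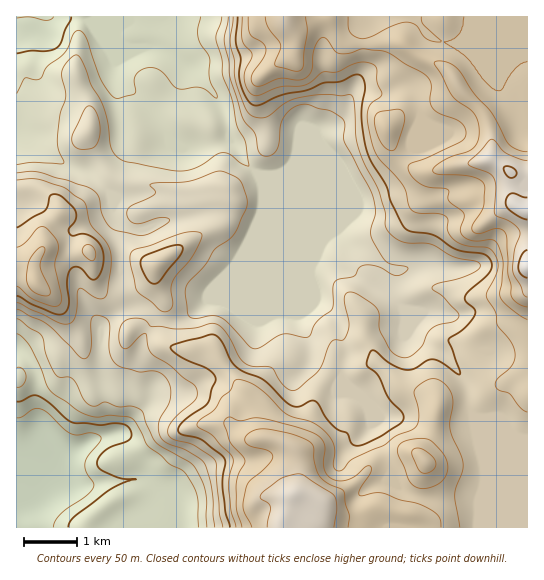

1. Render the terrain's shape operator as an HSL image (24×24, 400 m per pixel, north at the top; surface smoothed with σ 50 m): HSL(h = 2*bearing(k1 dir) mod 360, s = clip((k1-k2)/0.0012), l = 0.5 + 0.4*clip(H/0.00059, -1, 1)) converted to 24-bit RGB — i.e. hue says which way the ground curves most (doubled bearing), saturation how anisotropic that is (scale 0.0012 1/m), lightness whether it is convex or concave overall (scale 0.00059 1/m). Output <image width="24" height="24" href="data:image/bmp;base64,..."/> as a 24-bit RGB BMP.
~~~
<image width="24" height="24" href="data:image/bmp;base64,Qk32BgAAAAAAADYAAAAoAAAAGAAAABgAAAABABgAAAAAAMAGAAATCwAAEwsAAAAAAAAAAAAAXpOhP2ixh6zV65TBXIlXaYVwf4KFX1iDIyBxqzCI5vBzI6ho2riBcnCE08eWIlasvWO5THa9d8DgfazDq3KNT0aBf3+AgIB/eoB0VYJgLm80mIAo6YOphWq0cm+FckVzJCVFVFmTr+OgsI/ZiqvWjbLR1PD3qwD1HadNwF80hS8PkIIYe5hFUld5f3+AgH9/foJ+eYB7XkF91DNXlcwpaotChkFYYjU7N2tyKMKeud6In4hcp7FWzeZRHkYNiA5b4X2lUzR8ykCDu+iyVJC+RGSUf3+AgH9/fYR1f3V7Mn5PFNGw6cHr3EHgghA+mXwnOn48G4sXvv8OSJMeadYv1eWaXEPTAY+V12zgsBz/0vT57KOgmlKtaUCHf3+AgH9/ZaFIaCpQ3X0vN1EKHTMAPAsIbprz4Mz/oqH/dNvtbe/xw9j3kNPszHnJ2CeduixoD0UmJJQiq1AZ/3skQntjcVx/gH+AjVlYuKY0SCZqp3POyb3lhWjfDvT9MLqBKpczwTNN5naLkadShLovJrdPtiIylC9juJJqhkGGaC4iMIkt7+itP1msikaVe1lPqV5jZIHob0/cRbG0msl9fWSup2VdP2NmhWkzLWEhYrkvqOmYnebLURlEkoFCwjxTg1FKdDlvhc69bqbXodaYrUPGhDWYn4m4ZZyt4BLB15hKhlSjUchFrEBrd6xUeThqZa5gabWkVed0F9xMpxc/s0eENYyIxXJpQjyqmHzQf/rMWTGfy7eCeRVZa7t/X4CNrF57Xhw9jcRXuZxVOebQxx3pNuPMfqPnrMfwlobdz/HKPSyAP0WIuKChajylurBucjmZoOuHdVIyLT5G2EA0X2zBqoRkYkxRlZ5Zez4aa1sWT/9Haid/E5Zm65m2J7cnK5QQJrCj68ezdRdeNWsyj685RxeN0pSflid32eN+YEB6R3yBL8lNkh9v4lmEtkq6rJZGZRWwzP/iVfT/fhCKUtKogl4sybAteNJ7F0wpglMVgmFnf4B/gIB7Vn5lZRI+qOqih8jLnzaqq1CFel89Kiu+J7Xi2yHF7IORhdL/vvO3UART7v9FGJCTnBua7fecYms2cXpDQnxff4B/f3+AgIB/eXaBIJrDq+JGkTs5YYJ9SJOyfo7bRpzQO1K5zArm/59nm1ns2KNHWACt3f3OAA6LLYT59tL56pjnSpegT56fT4B3f3+AgIB/eX2BTJihcKOLnmVqil1UdnwzUjwXWjgAJDECCCsZ5PvQaTud89nEAjSE5f7NWQSMGKEcN20b9oOx+3TzwGOXIJd7en+AgH9/f3+AVY9wl0uRtlCVwitszWlqKDKptoz08dP4AIB0g/8TMZJq+Cg7gOGIV44sVy9jwGR/O5s8TXogjoYszlpX2nZZNGh/gH9/gH9/f4B/UoJvVySB0VJbx4p6OqGQGnw99FxR/0X8YuuETHaoevLImITb2UHGZzyAY5dOrlmFeXCzi3qtgoeqyt+8MSSFgH9/gH9/gIB/f3SAMA47ptF8t41ey6I2P7zVNm6byL9NY9Znf3nvzXgedBQNfyIgeNC8Zo/Jd7HVTnjHjVvG3L6UyUmDeRgmX4dUf4B/gH9/ZxxsnkZ5iMFWebbe16r1qibwk1YYD/o6bcPofncthygzwSw8YdZGMphqm41PanNAZ105QVYrtNlAYQdX6byxMNO3cXaBg1J1Txl9v3uon/CPKaVnGZY3UV7ttmb/zP/bJU+QeGViUVd8dHfI9vDVFjF8pJt2gV6NkVl8a5GjPMqNfhNjvPVcRbE5TFN4TDR/MSefzWyO7ffUO1x/gYBrRU8kQ2cm6v93RCFDbnCKdYybR39+9fzPNhN8nZV0g1ODeKypeKyaXhR+9ABXw/hTjWcqHi4UVIpHDFVnqPa53omQoTy9rkaOkVaFavic1DN2e1WDcaKDeUiGx8JLjPBeUCFxmlpveqd8YpGOnmZtLAE08WSI+uTKmitvPNoyJoZdDHxUdMISlKYthkU+fURxsvKgP+G4eDheiHiGh5DCIDbf9+3Uvj+nOzVtbqqprJSaiFZ6akFmKw92aPiL/c7py4/61/TvSwD3rku9D3g5r4BCkEFKUufuuvrBdyNqfnyAcYp8iJhMLUhV/7pHwy6dfl+DbYhWin1JlF+MekqRGxCO99p2M3YT2to86bNkGRhxpJvhcWvoanfgnvHjgaYqhEIkgXN6gH9/f4B/c3alO0N9tf8JrRwofH6BdXyPdY2ObGZ/VYabDx9V7ZB+sIfVxeGvxFG/O1rbSqCDW4aEaJxEp0E2pU6RZrmGd3qBgH9/gH9/"/>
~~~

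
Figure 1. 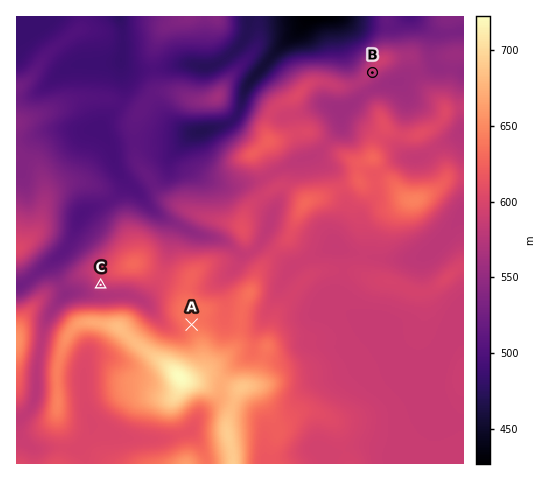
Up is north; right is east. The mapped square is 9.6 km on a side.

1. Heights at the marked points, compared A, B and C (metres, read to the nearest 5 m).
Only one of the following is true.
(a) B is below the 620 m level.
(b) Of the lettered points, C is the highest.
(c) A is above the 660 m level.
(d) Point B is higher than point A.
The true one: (a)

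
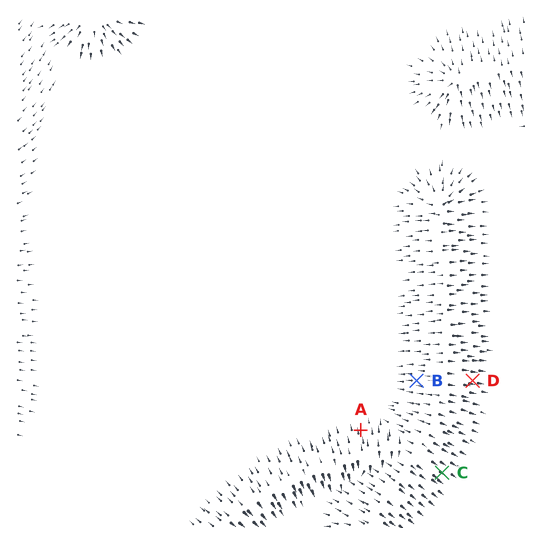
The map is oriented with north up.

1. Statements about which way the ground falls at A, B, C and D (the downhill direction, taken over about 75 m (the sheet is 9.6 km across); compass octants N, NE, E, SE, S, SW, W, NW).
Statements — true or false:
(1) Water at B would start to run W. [true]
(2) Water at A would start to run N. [true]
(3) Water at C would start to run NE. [false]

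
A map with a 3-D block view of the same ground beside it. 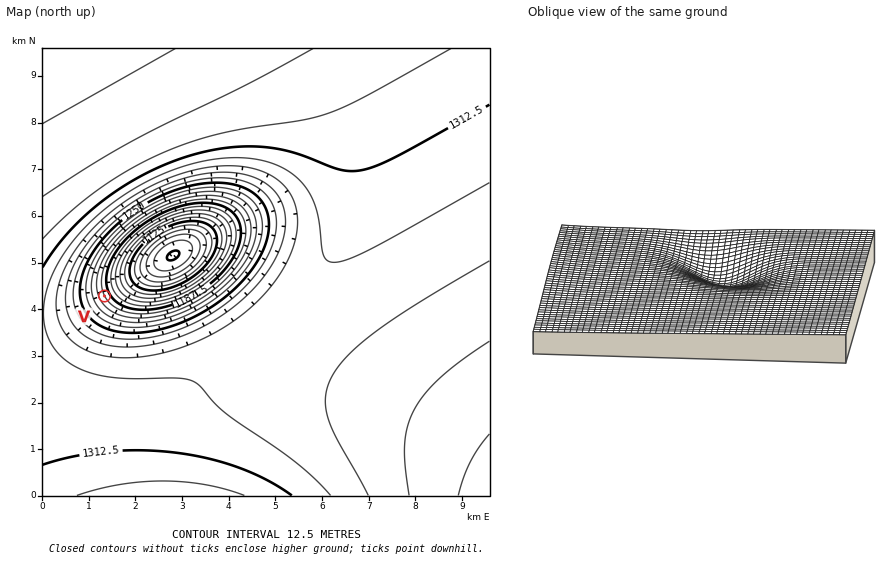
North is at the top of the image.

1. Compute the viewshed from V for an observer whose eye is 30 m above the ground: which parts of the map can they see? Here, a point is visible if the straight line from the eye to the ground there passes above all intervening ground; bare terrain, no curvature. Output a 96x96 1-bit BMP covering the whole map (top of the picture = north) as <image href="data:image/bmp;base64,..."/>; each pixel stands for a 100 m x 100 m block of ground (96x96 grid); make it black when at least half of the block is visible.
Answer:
<image width="96" height="96" href="data:image/bmp;base64,Qk2+BAAAAAAAAD4AAAAoAAAAYAAAAGAAAAABAAEAAAAAAIAEAAATCwAAEwsAAAIAAAAAAAAA////AAAAAAAAAAAAAAAAAAAAAAAAAAAAAAAAAAAAAAAAAAAAAAAAAAAAAAAAAAAAAAAAAAAAAAAAAAAAAAAAAAAAAAAAAAAAAAAAAAAAAAAAAAAAAAAAAAAAAAAAAAAAAAAAAAAAAAAAAAAAAAAAAAAAAAAAAAAAAAAAAAAAAAAAAAAAAAAAAAAAAAAAAAAAAAAAAAAAAAAAAAAAAAAAAAAAAAAAAAAAAAAAAAAAAAAAAAAAAAAAAAAAAAAAAAAAAAAAAAAAAAAAAAAAAAAAAAAAAAAAAAAAAAAAAAAAAAAAAAAAAAAAAAAAAAAAAAAAAAAAAAAAAAAAAAAAAAAAAAAAAAAAAAAAAAAAAAAAAAAAAAAAAAAAAAAAAAAAAAAAAAAAAAAAAAAAAAAAAAAAAAAAAAAAAAAAAAAAAAAAAAAAAAAAAAAAAAAAAAAAAAAAAAAAAAAAAAAAAAAAAAAAAAAAAAAAAP4AAAAAAAAAAAAAB//wAAAAAAAAAAAAP//+AAAAAAAAAAAAf///wAAAAAAAAAAA////8AAAAAAAAAAB/////AAAAAAAAAAD/////wAAAAAAAAAH/////4AAAAAAAAAH/////+AAAAAAAAAP//////AAAAAAAAAP//////wAAAAAAAAf//////4AAAAAAAAf//////8AAAAAAAAf//////+AAAAAAAA////////AAAAAAAA////////gAAAAAAA////////wAAAAAAA////////4AAAAAAA////////8AAAAAAA////////+AAAAAAAf///////+AAAAAAAf////////AAAAAAAf////////gAAAAAAf////////gAAAAAAP////////wAAAAAAP////////4AAAAAAH////////4AAAAAAD////////4AAAAAAD////////8AAAAAAB////////8AAAAAAA////////8AAAAAAAf///////+AAAAAAAf///////+AAAAAAAP///////+AAAAAAAH///////+AAAAAAAD///////+AAAAAAAA///////+AAAAAAAAf//////+AAAAAAAAP//////8AAAAAAAAH//////8AAAAAAAAB//////8AAAAAAAAAf/////4AAAAAAAAAP/////wAAAAAAAAAD/////wAAAAAAAAAA/////gAAAAAAAAAAH///+AAAAAAAAAAAA///8AAAAAAAAAAAAH//gAAAAAAAAAAAAAHwAAAAAAAAAAAAAAAAAAAAAAAAAAAAAAAAAAAAAAAAAAAAAAAAAAAAAAAAAAAAAAAAAAAAAAAAAAAAAAAAAAAAAAAAAAAAAAAAAAAAAAAAAAAAAAAAAAAAAAAAAAAAAAAAAAAAAAAAAAAAAAAAAAAAAAAAAAAAAAAAAAAAAAAAAAAAAAAAAAAAAAAAAAAAAAAAAAAAAAAAAAAAAAAAAAAAAAAAAAAAAAAAAAAAAAAAAAAAAAAAAAAAAAAAAAAAAAAAAAAAAAAAAAAAAAAAAAAAAAAAAAAAAAAAAAAAAAAA="/>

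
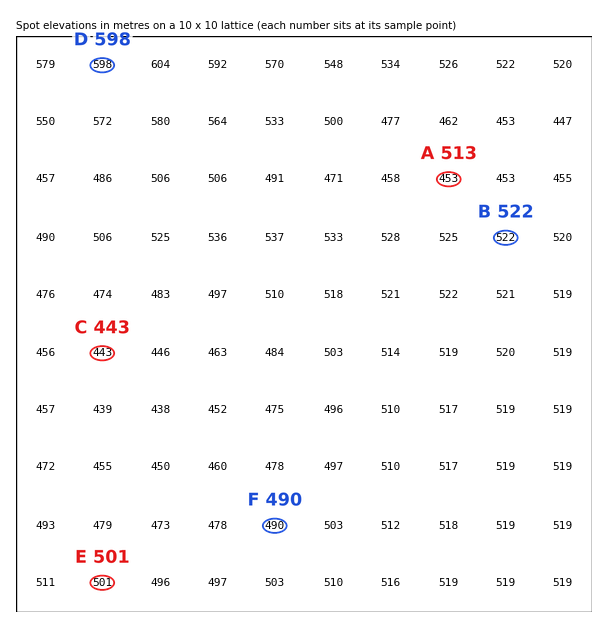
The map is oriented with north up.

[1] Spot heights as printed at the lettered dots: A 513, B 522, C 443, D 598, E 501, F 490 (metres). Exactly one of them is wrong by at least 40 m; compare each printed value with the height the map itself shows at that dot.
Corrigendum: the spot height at A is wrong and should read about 453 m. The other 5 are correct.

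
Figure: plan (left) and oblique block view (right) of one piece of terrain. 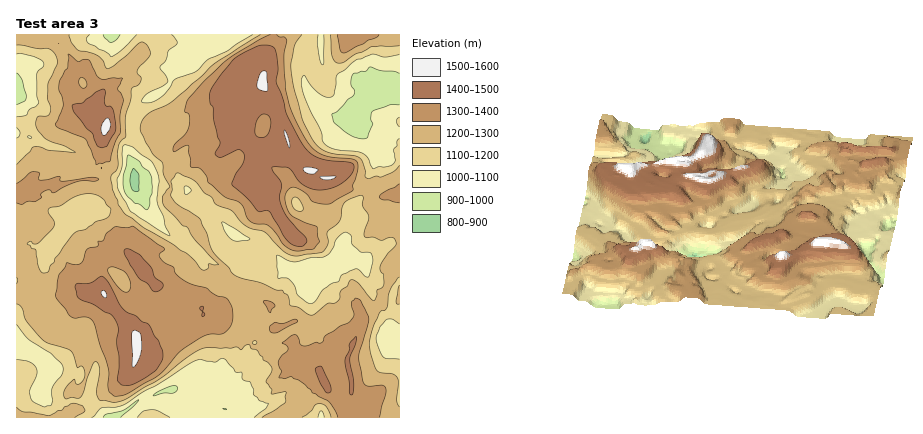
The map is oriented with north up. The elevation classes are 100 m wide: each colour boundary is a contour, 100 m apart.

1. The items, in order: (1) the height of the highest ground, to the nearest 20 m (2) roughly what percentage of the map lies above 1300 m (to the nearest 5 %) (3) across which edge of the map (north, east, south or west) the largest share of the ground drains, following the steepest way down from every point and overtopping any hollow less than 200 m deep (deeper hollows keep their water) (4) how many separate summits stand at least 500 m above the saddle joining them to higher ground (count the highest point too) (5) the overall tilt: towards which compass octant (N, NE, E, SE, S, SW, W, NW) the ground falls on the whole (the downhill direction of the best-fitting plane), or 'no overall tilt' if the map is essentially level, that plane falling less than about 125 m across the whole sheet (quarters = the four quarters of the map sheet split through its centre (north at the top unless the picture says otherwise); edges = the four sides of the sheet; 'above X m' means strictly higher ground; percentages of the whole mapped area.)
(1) About 1520 m is the highest elevation on the sheet.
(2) Ground above 1300 m makes up about 30 % of the sheet.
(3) Drainage is mainly to the north: more ground falls towards that edge than towards any other.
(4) Counting only tops that stand 500 m proud, the map has 1 summit.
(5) On the whole the map has no overall tilt.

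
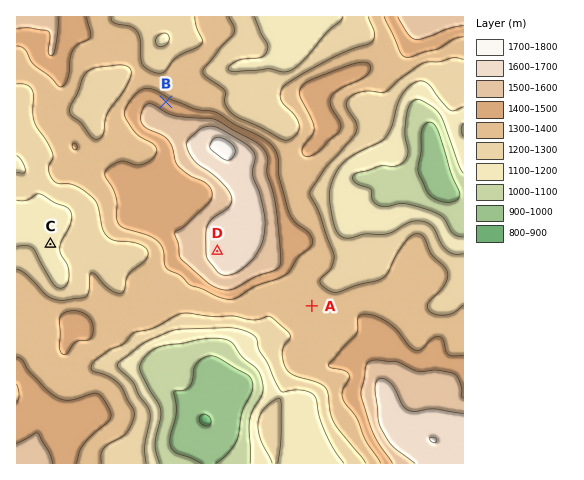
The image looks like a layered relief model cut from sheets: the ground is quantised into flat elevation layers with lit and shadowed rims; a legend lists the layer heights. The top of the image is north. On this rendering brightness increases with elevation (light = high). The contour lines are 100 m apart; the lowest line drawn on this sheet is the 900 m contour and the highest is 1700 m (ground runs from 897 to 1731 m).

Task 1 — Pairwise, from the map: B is above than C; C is below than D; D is above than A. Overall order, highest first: D B A C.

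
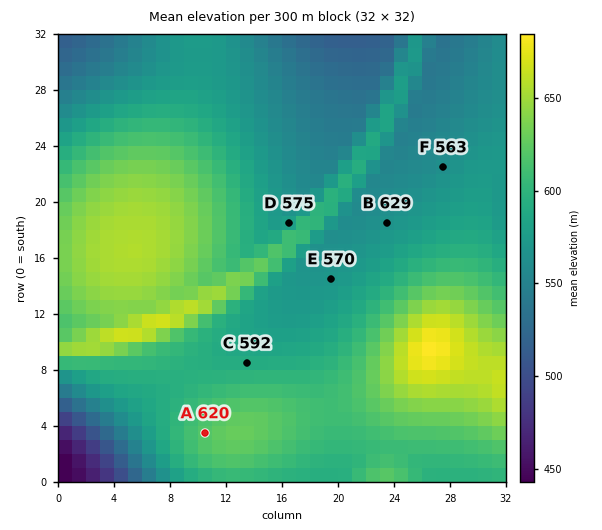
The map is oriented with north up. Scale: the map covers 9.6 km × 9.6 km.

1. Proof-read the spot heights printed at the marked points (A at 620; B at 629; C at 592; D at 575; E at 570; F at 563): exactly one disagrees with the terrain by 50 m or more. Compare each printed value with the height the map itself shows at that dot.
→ B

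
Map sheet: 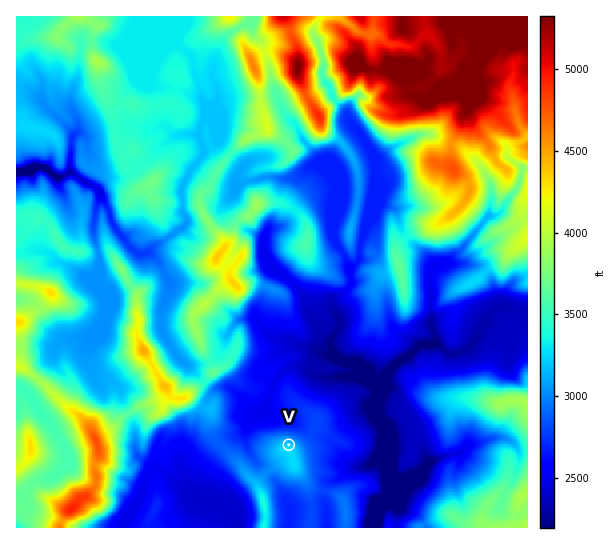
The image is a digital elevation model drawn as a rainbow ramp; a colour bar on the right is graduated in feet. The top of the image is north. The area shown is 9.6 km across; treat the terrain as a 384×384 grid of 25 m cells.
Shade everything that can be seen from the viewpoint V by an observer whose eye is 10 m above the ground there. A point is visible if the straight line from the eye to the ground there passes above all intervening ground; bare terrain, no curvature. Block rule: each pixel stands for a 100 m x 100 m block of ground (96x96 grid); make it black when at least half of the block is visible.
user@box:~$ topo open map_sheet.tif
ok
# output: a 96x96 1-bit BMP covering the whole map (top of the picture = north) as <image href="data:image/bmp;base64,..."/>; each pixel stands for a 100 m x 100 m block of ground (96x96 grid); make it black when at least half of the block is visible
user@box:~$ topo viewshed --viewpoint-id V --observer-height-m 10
<image width="96" height="96" href="data:image/bmp;base64,Qk2+BAAAAAAAAD4AAAAoAAAAYAAAAGAAAAABAAEAAAAAAIAEAAATCwAAEwsAAAIAAAAAAAAA////AAAAAAAA/8AAAAAAAAD//gsAJ+AAAAAAAAD/xwcAPvAAAAAAAAB/zwAAPfAAAAAAAAB/zwQAGfgAAAAAAAB/74QAB/wgAAIAAAB//4YAB/4gAAAAAAB//8YAA/4gAAAAAAA//+cAAf8gAAAAAcA///MAAf/gAAAAAOAH//MAAf/gAAAAAHEH3/kAAf/wAAAAABGDz/kAAP/wAAAAAwHjz/kAAP/wAIAAHwHj//kAAf3YAcAAfgDnj/EAAfjQB8Ax/gD/g/MAAfjgD8A3/gH/gf8AAfjgH8AP/EH/wf8AA/j8H+Af98H/wf8AA/B8H/B/4YP/w/8AA4A+j///4If/x+8AAwAfz///wAf/3+MAGAAfz///gA///+EAAAAL5//+AAf//+AAAAAB5//8AMf//8AAAAAA8//4Acf//wAAAAAAf//wAQf8AAAAAAAAH/+AAAP4AAAAAAAAD/+AABPwAAAAAAAwB//B/x/wAAAAAAAwAf//4H+YAAAAAABgAP//gP/yAAAAAADgAH//z//6AAAAAADgEH/////wAAAAAADAMD////+I/+AAAAGAMD////4f5/4AAAGAMD////z54f8AAAEAMB////nh4f8AAAEAcA/5//nz4P8AAAEAeB/57/v74f8AAAAAPH/7//P74f8AAAAAH/////OD8f8AAAAAD/////OD//8AAAAAB//n//eB//8AAAAAB//H//+B//8AAAAAA54H/n+A/38AAAAAAAAP+f+AQj8AAAAAAAAP8f8AAH8AAAAAAAAfwecAAH8AAAAABDAfgQcAAP8AAAAAADA/AYYAD/8AAAAAABh/A8YAD/8AAAAAAAh/AsYAB/8AAAAAAAgAAgYAB/8AAAAAAAAABkYHw/8AAAAAAAgABkYP8fsAAAAAAAwAACQf8J8AAAAAAB4AACQf/AcAAAAAAB/AACQA/AcAAAAAAA/gADAAGmcAAAAAAAfgABAADH8AAAAAAAAAABgeAD8AAAAAAAAAABg/wD8AAAAAAAAAARx/4D8AAAAAAAAAAQ9/+DsAAAAAAAAAAY//+BkAAAAAAAAAAQ//4BkAAAAAAABAAQ//wBAAAAAAAAAwAwf+AAAAAAAAAAAYAgf4AAEAAAAAAAAYAgfwAAAAAAAAAADgBA4AAAEAAAAAAAPgAA8AAAAAAAAAAAfB8B+AAAAAAAAAAAOD4D/gAAAAAAAAAAAD4D/8PBAAAAAAAAAHwH/+PAAAAAAAAAAHgP///AAAAAAAAAAPAOB/6QAAAAAAAAAOAYf//4AAAAAAAAAeDw/h+AAAAAAAAAA8D4AAEAAAAAAAAAA+D/AAAAAAAAAAAAx8D/+AAAAAAAAAAAx8D//AAAAAAAAAABj8D/+AAAAAAAAAABDCD4QAAAAAAAAAABDgDAAAAAAAAAAAAADAAAAAAAAAAAAAAAAAAAAAAAAAAAAAAAAAAAAAAAAAAAAAAAAAAAAAAAAAAAAAAAAAAAAAAAAAAAAAAAGAAAAAAAAAAAAAAAHAAAAAAAAAAAAAAADgAAAAAAA="/>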